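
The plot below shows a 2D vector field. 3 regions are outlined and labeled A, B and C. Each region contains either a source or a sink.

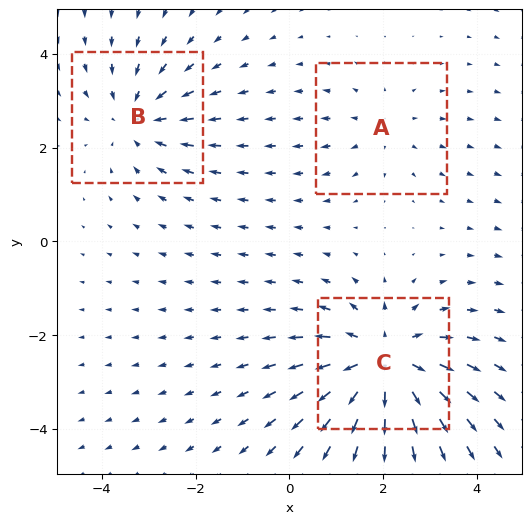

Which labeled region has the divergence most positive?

Divergence at each region's feature centre — A: about +2, B: about -3, C: about +5. Region C is most positive.

C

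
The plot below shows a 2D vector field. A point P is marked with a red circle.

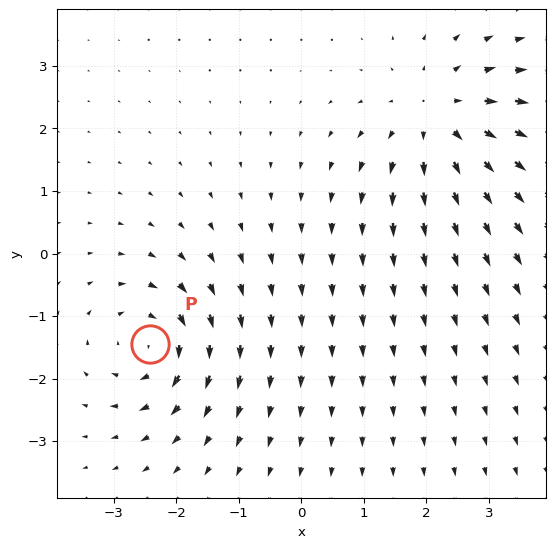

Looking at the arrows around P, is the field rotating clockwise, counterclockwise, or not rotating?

Near P at (-2.4, -1.4) the arrows circulate clockwise. The curl (z-component) there is about -5; negative curl means clockwise rotation.

clockwise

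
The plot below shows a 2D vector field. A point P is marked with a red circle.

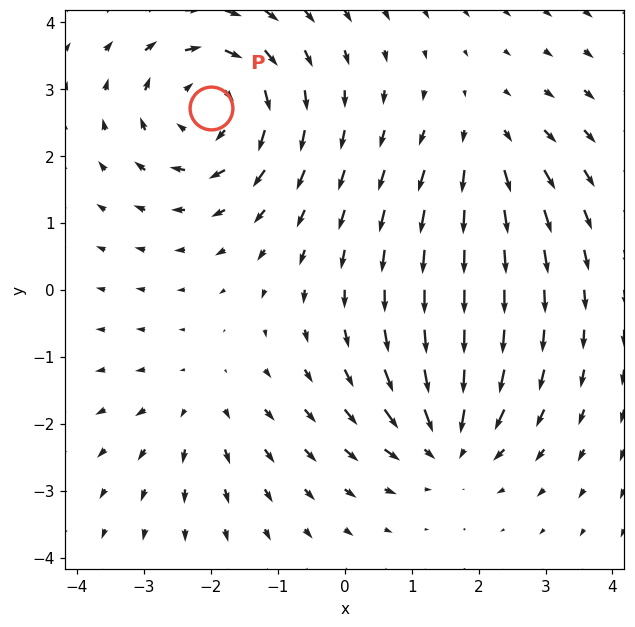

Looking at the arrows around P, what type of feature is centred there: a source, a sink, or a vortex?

vortex

At P (-2.0, 2.7) the arrows circulate clockwise. Divergence ≈0, curl about -5 — near-zero divergence with nonzero curl is a vortex.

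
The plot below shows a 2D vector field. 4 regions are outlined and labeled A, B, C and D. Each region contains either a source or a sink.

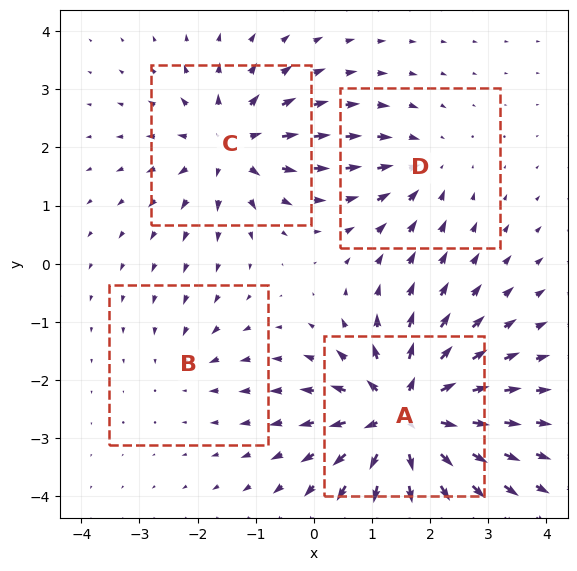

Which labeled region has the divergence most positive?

A

Divergence at each region's feature centre — A: about +9, B: about -2, C: about +5, D: about -3. Region A is most positive.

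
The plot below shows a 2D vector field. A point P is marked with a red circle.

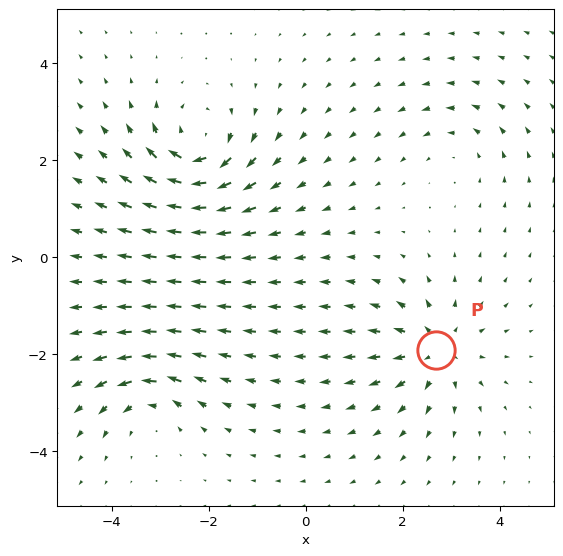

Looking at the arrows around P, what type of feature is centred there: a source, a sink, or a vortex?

At P (2.7, -1.9) the arrows spread outward. Divergence about +5, curl ≈0 — positive divergence with near-zero curl is a source.

source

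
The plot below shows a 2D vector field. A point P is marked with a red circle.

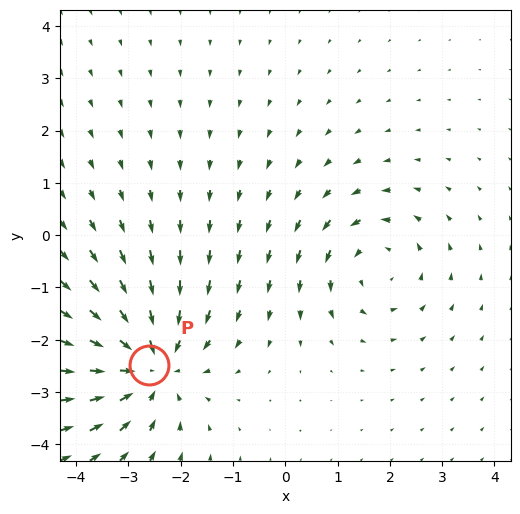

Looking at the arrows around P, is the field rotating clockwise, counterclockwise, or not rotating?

not rotating

Near P at (-2.6, -2.5) the arrows show no circulation. The curl there is ≈0.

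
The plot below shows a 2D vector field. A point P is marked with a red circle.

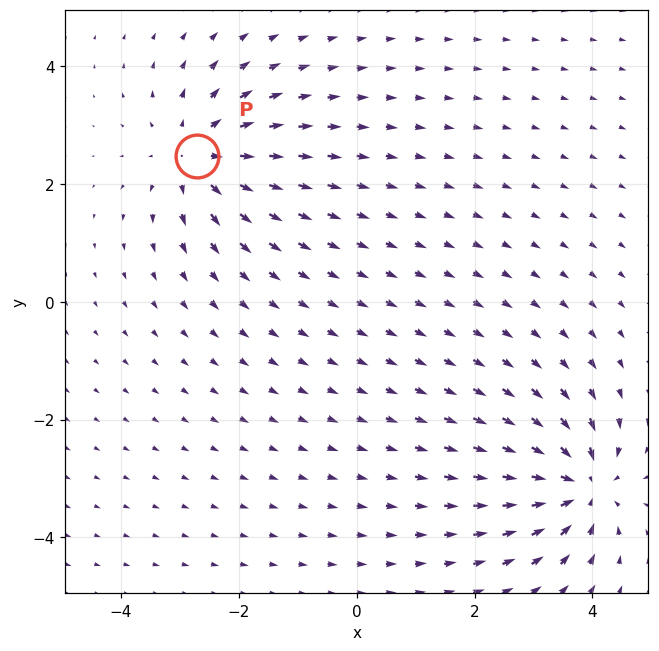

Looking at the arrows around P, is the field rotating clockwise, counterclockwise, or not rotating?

not rotating

Near P at (-2.7, 2.5) the arrows show no circulation. The curl there is ≈0.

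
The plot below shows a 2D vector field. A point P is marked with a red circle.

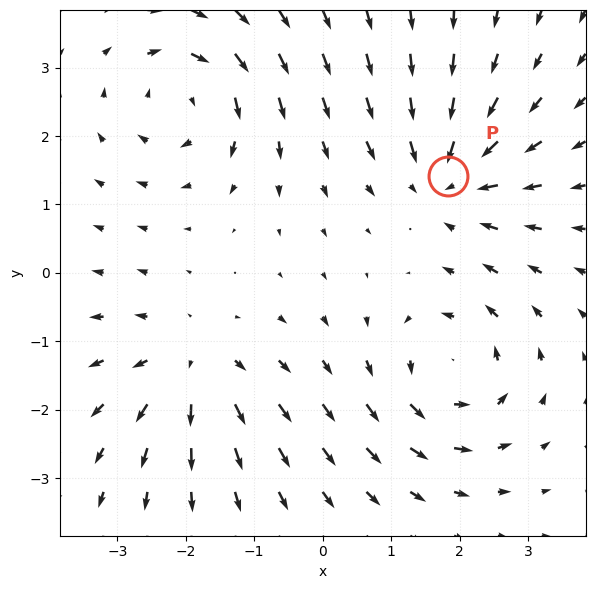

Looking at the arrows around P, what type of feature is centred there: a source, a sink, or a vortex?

sink

At P (1.8, 1.4) the arrows converge inward. Divergence about -5, curl ≈0 — negative divergence with near-zero curl is a sink.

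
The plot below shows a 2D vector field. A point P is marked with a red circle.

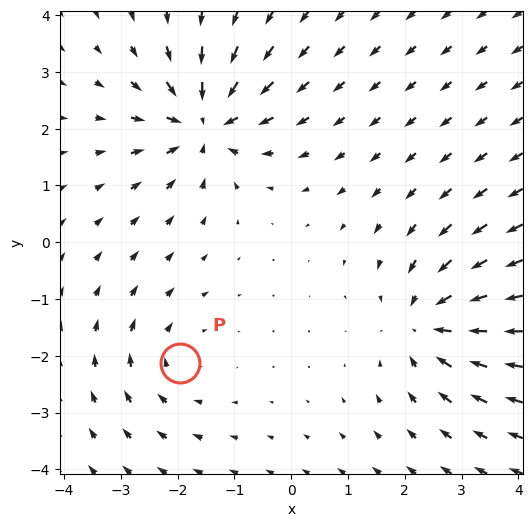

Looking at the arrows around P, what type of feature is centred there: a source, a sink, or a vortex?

vortex

At P (-2.0, -2.1) the arrows circulate clockwise. Divergence ≈0, curl about -3 — near-zero divergence with nonzero curl is a vortex.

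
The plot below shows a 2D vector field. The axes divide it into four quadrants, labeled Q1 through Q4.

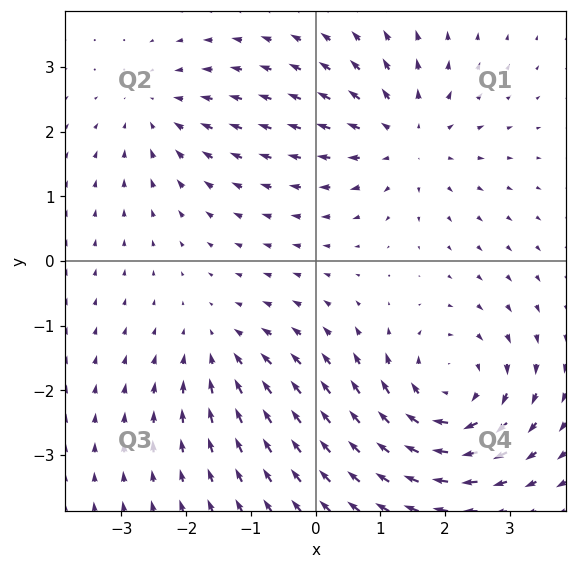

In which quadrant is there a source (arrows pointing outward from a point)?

Q1

The source sits at approximately (1.4, 1.9), which lies in quadrant Q1. The divergence there is about +4, positive as expected for a source.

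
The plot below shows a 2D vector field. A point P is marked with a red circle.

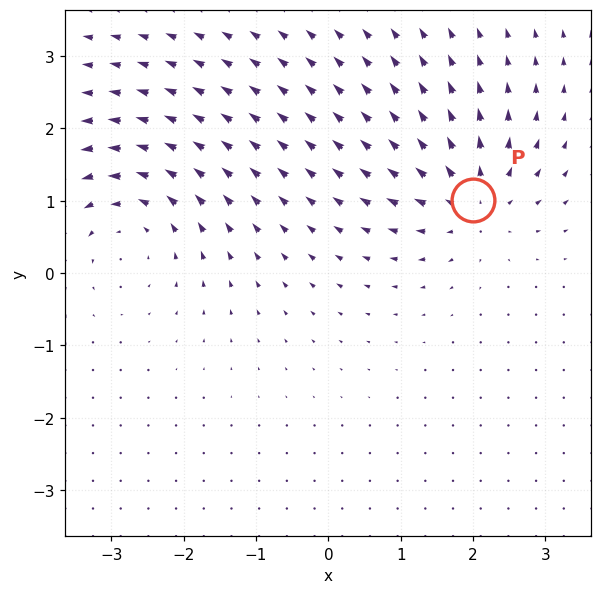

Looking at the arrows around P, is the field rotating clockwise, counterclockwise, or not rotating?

Near P at (2.0, 1.0) the arrows show no circulation. The curl there is ≈0.

not rotating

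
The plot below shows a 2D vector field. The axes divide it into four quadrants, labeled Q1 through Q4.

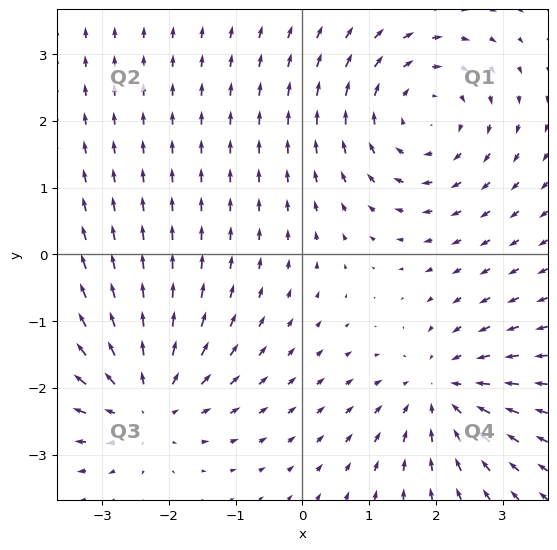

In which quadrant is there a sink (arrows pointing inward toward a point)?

The sink sits at approximately (2.1, -2.1), which lies in quadrant Q4. The divergence there is about -3, negative as expected for a sink.

Q4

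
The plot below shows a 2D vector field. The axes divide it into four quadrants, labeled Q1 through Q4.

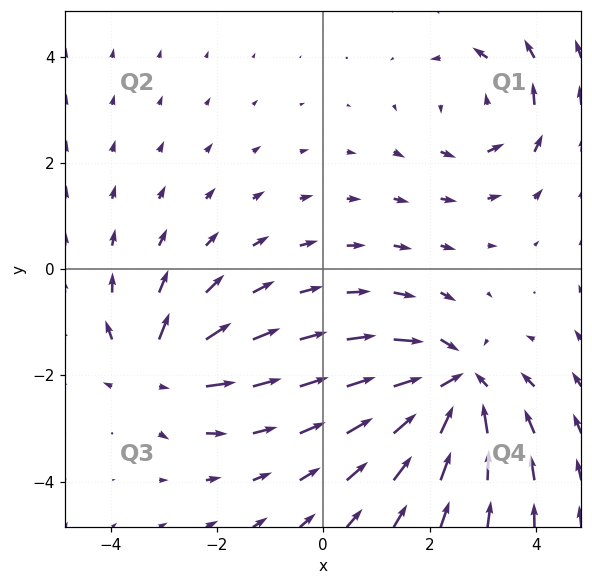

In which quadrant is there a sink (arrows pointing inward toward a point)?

Q4

The sink sits at approximately (2.5, -2.2), which lies in quadrant Q4. The divergence there is about -5, negative as expected for a sink.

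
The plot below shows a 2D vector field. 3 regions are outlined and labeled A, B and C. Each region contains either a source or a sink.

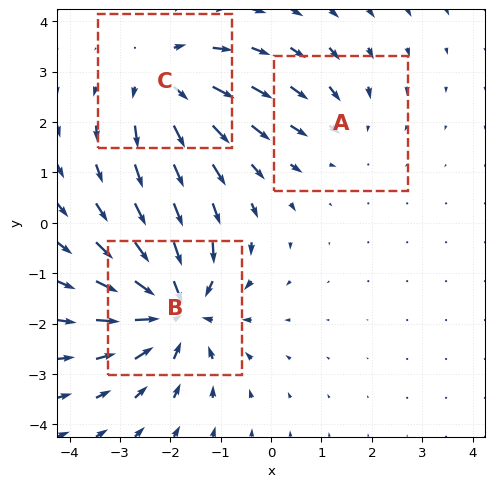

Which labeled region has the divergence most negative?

Divergence at each region's feature centre — A: about -2, B: about -5, C: about +3. Region B is most negative.

B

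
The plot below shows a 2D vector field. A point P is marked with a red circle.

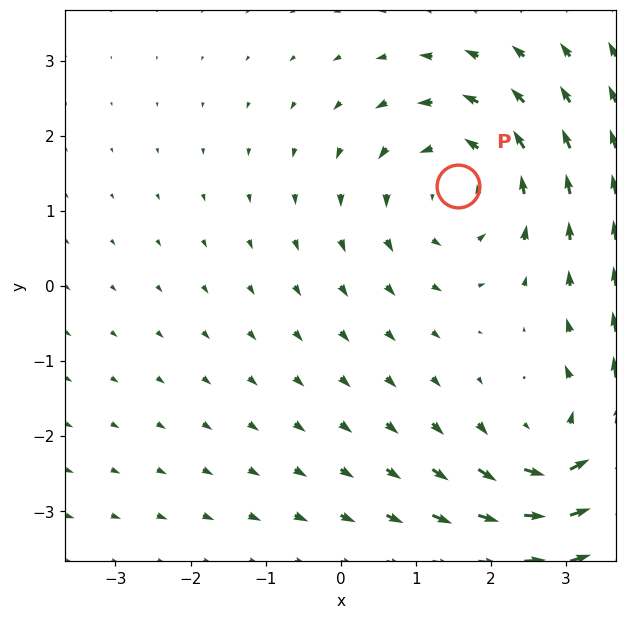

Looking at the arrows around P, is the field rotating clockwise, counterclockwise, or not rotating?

Near P at (1.6, 1.3) the arrows circulate counterclockwise. The curl (z-component) there is about +2; positive curl means counterclockwise rotation.

counterclockwise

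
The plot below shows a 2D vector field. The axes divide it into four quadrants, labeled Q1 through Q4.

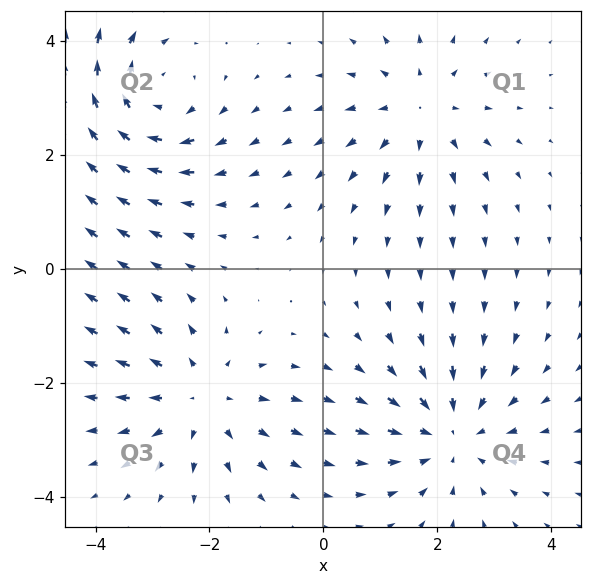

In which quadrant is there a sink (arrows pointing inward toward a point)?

The sink sits at approximately (2.3, -2.9), which lies in quadrant Q4. The divergence there is about -4, negative as expected for a sink.

Q4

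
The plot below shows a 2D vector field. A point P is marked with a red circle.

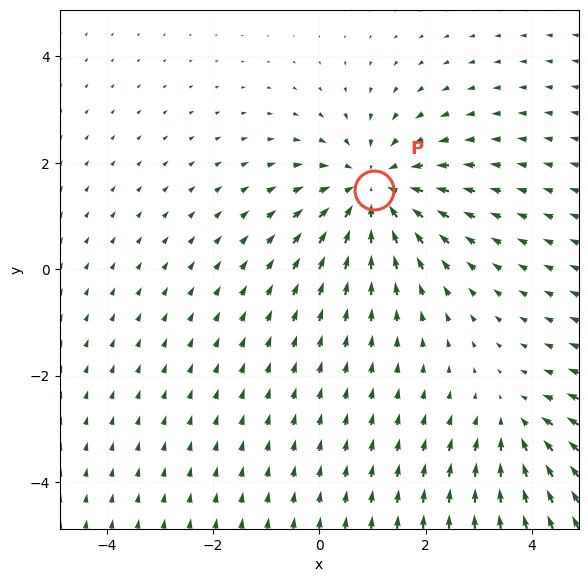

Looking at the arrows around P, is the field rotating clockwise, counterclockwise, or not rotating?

not rotating

Near P at (1.0, 1.5) the arrows show no circulation. The curl there is ≈0.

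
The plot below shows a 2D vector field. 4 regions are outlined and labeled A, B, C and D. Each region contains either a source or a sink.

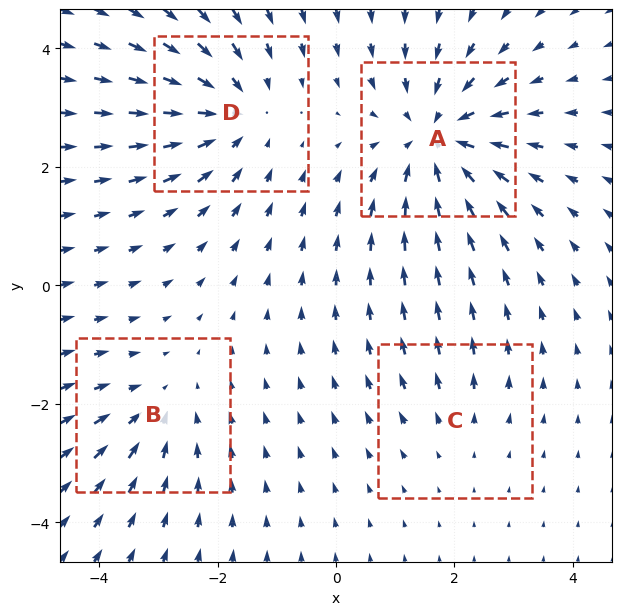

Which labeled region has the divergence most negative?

Divergence at each region's feature centre — A: about -6, B: about -3, C: about +2, D: about -5. Region A is most negative.

A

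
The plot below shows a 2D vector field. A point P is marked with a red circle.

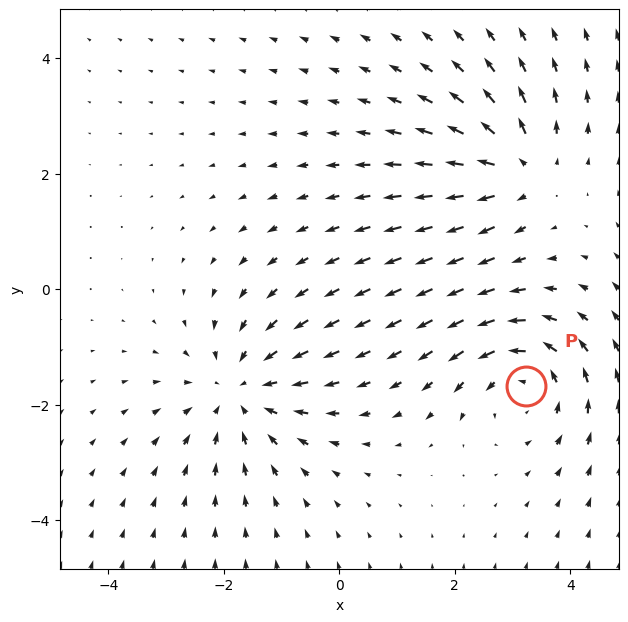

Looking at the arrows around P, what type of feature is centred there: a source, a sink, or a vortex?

At P (3.2, -1.7) the arrows circulate counterclockwise. Divergence ≈0, curl about +4 — near-zero divergence with nonzero curl is a vortex.

vortex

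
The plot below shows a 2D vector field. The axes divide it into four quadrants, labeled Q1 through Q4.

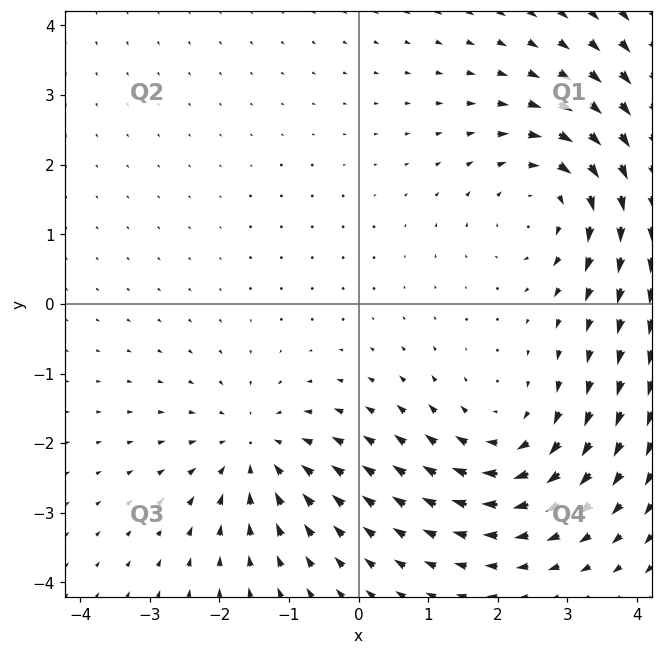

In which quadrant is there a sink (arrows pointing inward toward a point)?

Q3

The sink sits at approximately (-1.5, -2.1), which lies in quadrant Q3. The divergence there is about -3, negative as expected for a sink.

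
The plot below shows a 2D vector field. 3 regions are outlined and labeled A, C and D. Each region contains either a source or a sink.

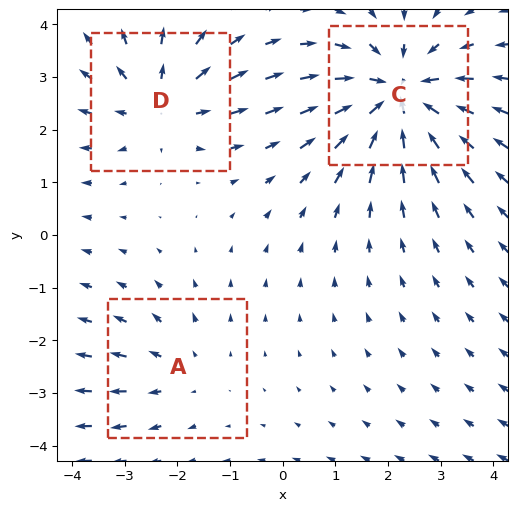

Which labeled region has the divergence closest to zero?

A

Divergence at each region's feature centre — A: about +2, C: about -5, D: about +3. Region A is closest to zero.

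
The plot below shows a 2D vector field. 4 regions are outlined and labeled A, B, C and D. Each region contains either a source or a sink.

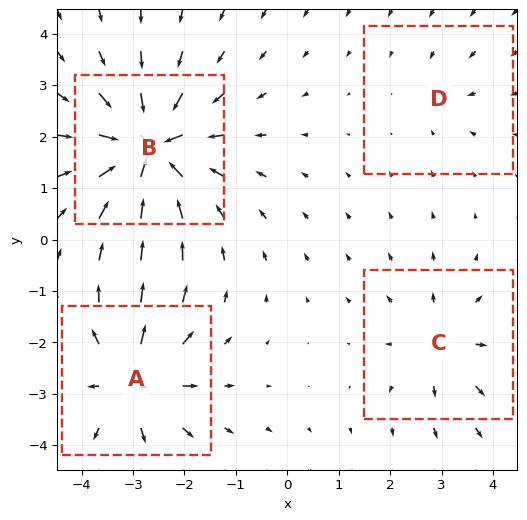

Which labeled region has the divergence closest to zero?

D

Divergence at each region's feature centre — A: about +6, B: about -9, C: about +4, D: about -2. Region D is closest to zero.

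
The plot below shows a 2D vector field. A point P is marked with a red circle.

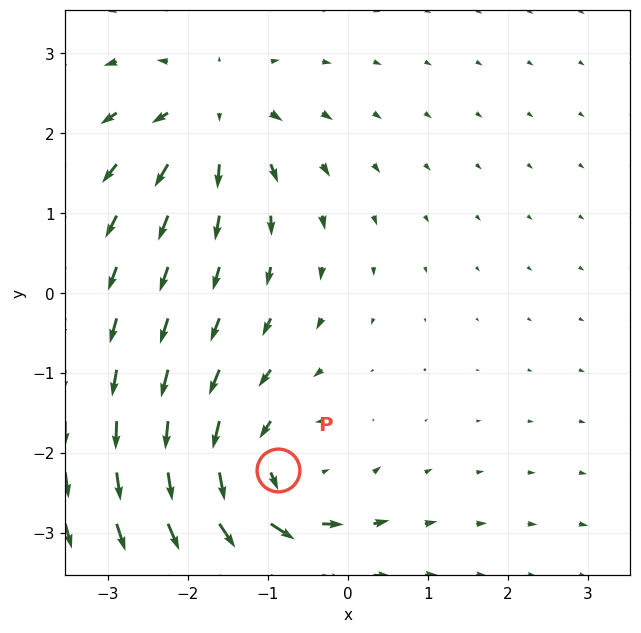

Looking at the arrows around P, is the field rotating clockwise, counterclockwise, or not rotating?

Near P at (-0.9, -2.2) the arrows circulate counterclockwise. The curl (z-component) there is about +4; positive curl means counterclockwise rotation.

counterclockwise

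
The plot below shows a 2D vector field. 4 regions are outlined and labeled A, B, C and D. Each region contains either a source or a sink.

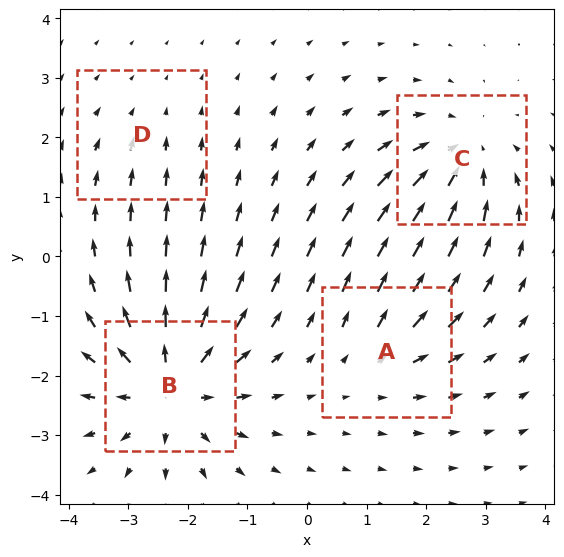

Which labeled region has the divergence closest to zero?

Divergence at each region's feature centre — A: about +3, B: about +6, C: about -5, D: about -2. Region D is closest to zero.

D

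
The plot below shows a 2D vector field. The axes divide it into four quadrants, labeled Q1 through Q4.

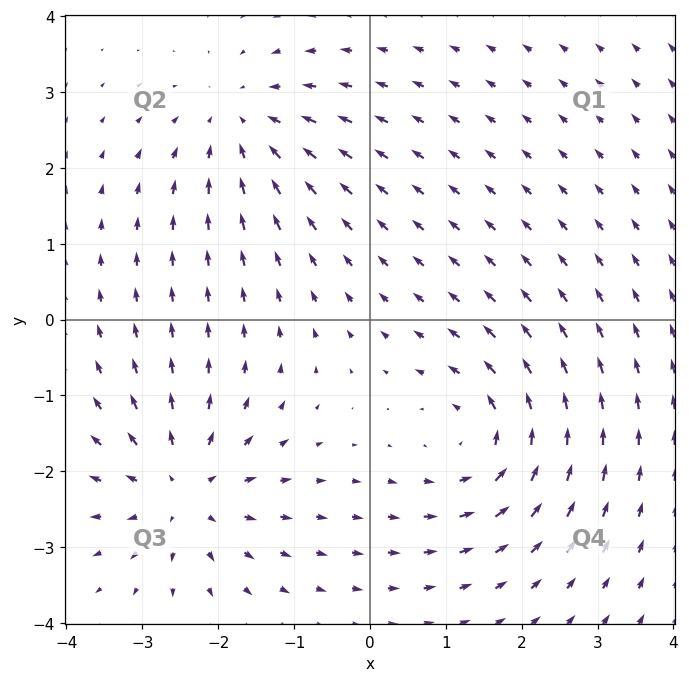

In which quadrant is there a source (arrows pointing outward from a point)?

Q3

The source sits at approximately (-2.5, -2.2), which lies in quadrant Q3. The divergence there is about +5, positive as expected for a source.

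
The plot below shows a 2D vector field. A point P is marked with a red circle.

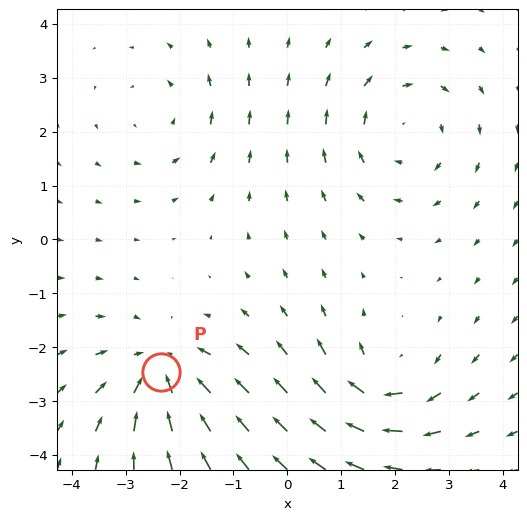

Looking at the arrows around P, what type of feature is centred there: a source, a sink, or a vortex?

sink

At P (-2.3, -2.5) the arrows converge inward. Divergence about -5, curl ≈0 — negative divergence with near-zero curl is a sink.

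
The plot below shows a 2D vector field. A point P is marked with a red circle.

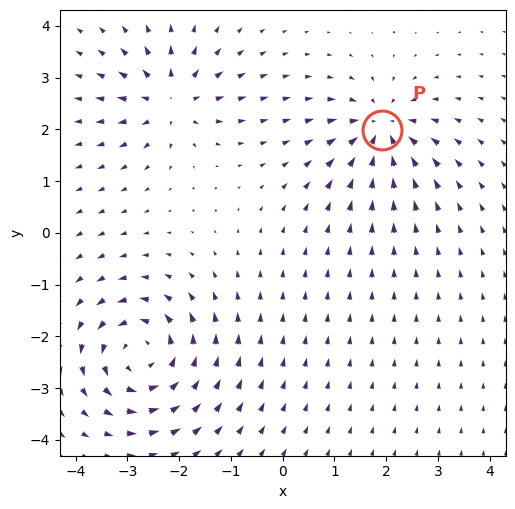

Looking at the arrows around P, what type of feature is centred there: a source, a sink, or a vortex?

At P (1.9, 2.0) the arrows converge inward. Divergence about -5, curl ≈0 — negative divergence with near-zero curl is a sink.

sink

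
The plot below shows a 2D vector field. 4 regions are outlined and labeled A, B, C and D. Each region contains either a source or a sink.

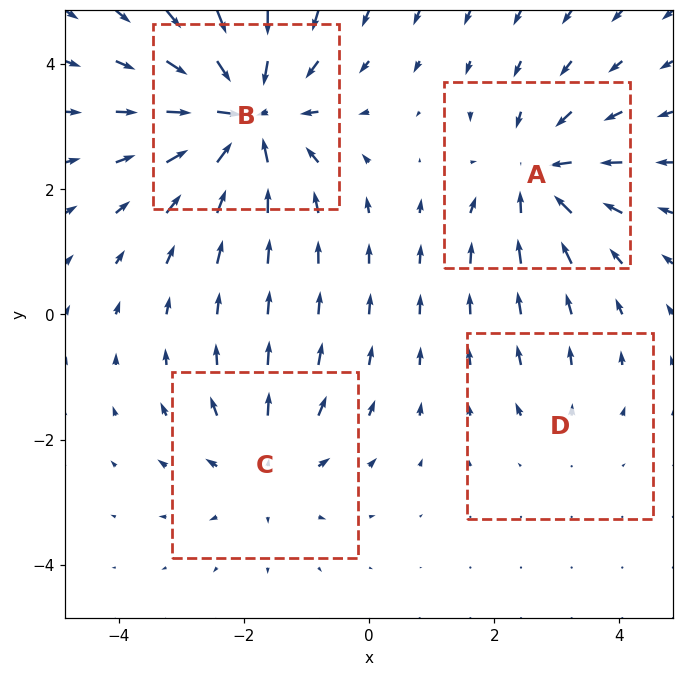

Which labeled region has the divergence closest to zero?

D

Divergence at each region's feature centre — A: about -5, B: about -7, C: about +4, D: about +2. Region D is closest to zero.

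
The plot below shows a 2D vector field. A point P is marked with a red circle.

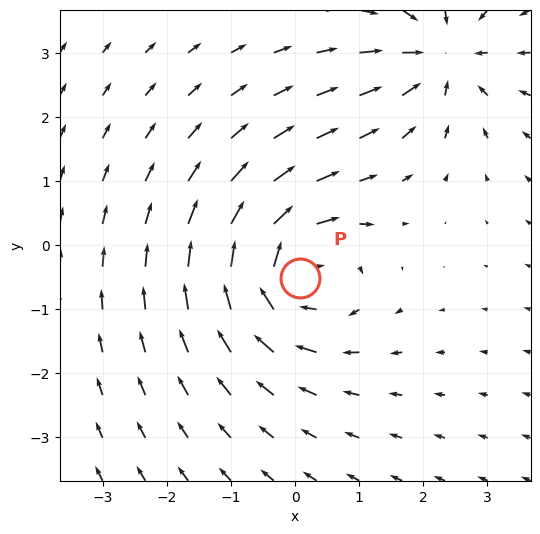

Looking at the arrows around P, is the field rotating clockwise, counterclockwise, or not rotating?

clockwise

Near P at (0.1, -0.5) the arrows circulate clockwise. The curl (z-component) there is about -5; negative curl means clockwise rotation.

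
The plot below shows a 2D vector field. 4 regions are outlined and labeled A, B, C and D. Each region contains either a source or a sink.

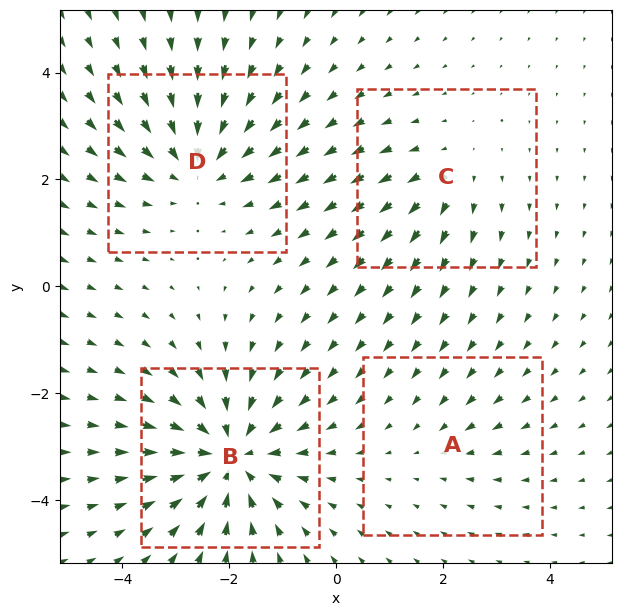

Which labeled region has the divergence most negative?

B

Divergence at each region's feature centre — A: about -2, B: about -6, C: about +3, D: about -5. Region B is most negative.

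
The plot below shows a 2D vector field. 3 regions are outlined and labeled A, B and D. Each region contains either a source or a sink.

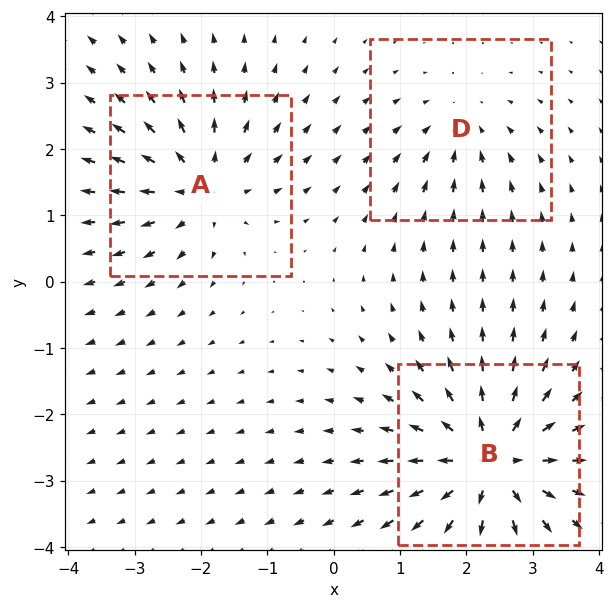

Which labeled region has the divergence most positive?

B

Divergence at each region's feature centre — A: about +4, B: about +6, D: about -2. Region B is most positive.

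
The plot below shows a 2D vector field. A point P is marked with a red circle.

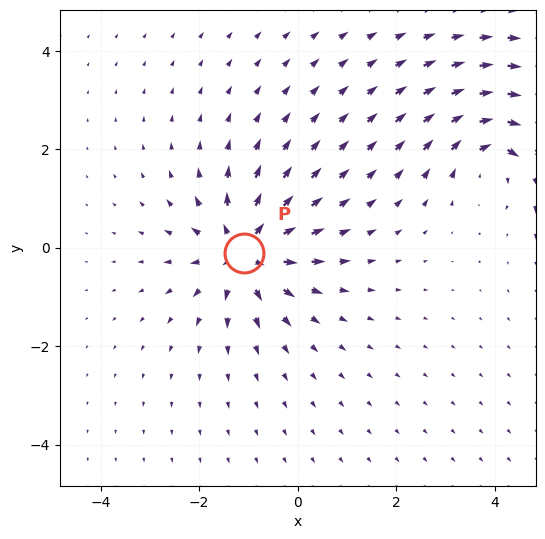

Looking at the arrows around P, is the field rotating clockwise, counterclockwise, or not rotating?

not rotating

Near P at (-1.1, -0.1) the arrows show no circulation. The curl there is ≈0.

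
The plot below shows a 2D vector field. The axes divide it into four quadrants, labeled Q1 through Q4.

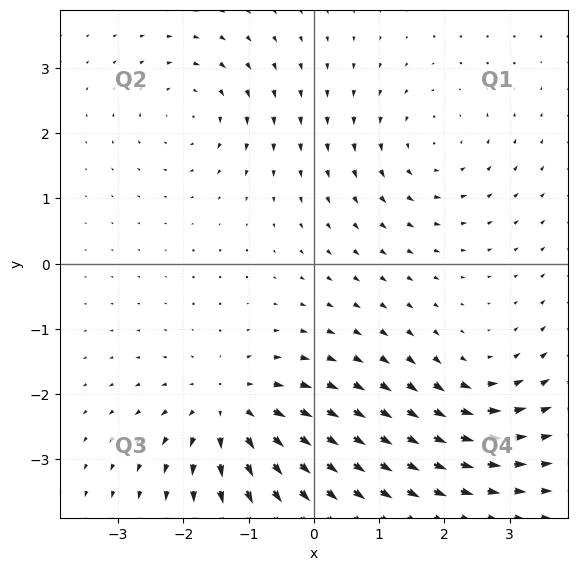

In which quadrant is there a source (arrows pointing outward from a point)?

Q3

The source sits at approximately (-1.3, -2.2), which lies in quadrant Q3. The divergence there is about +5, positive as expected for a source.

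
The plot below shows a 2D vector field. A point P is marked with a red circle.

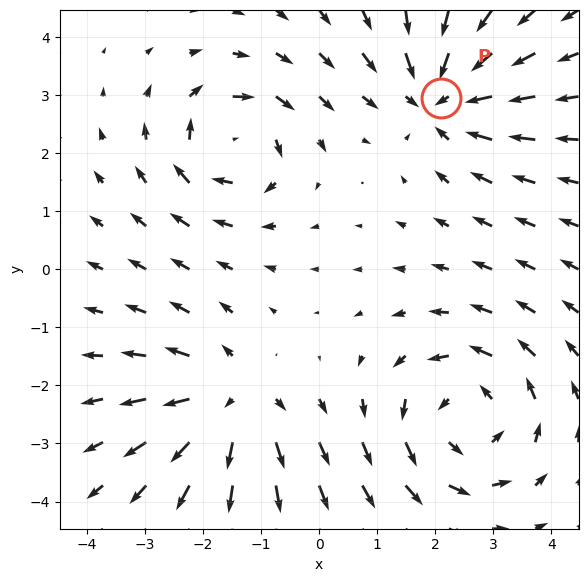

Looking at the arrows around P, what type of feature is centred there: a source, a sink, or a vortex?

At P (2.1, 3.0) the arrows converge inward. Divergence about -4, curl ≈0 — negative divergence with near-zero curl is a sink.

sink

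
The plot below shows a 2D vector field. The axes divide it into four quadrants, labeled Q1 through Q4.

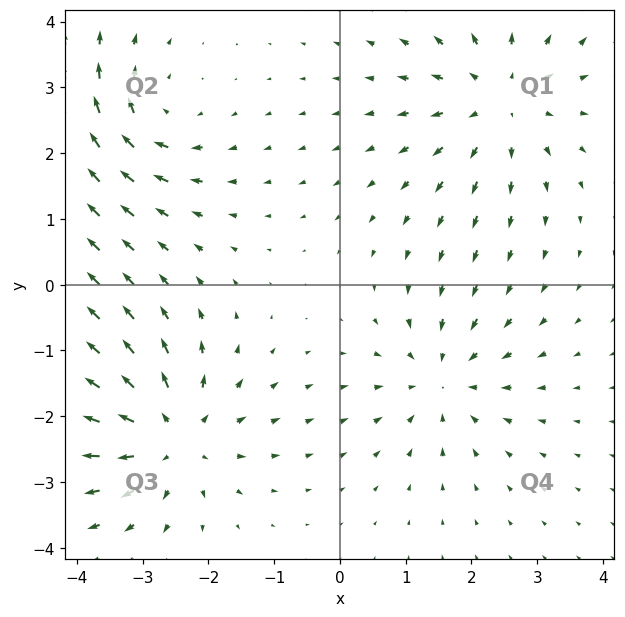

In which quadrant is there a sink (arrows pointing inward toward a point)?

Q4

The sink sits at approximately (1.6, -1.4), which lies in quadrant Q4. The divergence there is about -4, negative as expected for a sink.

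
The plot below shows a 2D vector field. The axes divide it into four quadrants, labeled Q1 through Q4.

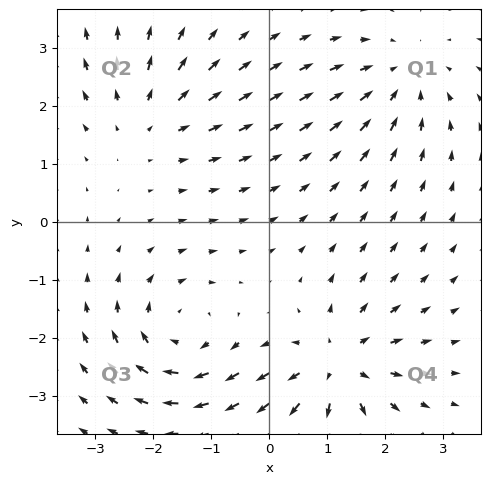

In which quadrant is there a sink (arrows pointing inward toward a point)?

The sink sits at approximately (2.3, 2.5), which lies in quadrant Q1. The divergence there is about -4, negative as expected for a sink.

Q1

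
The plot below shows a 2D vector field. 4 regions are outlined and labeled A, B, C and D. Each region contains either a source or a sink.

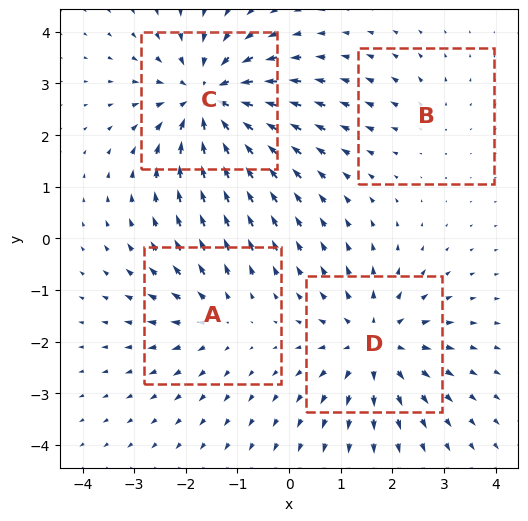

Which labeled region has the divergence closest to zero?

Divergence at each region's feature centre — A: about +3, B: about +2, C: about -7, D: about +5. Region B is closest to zero.

B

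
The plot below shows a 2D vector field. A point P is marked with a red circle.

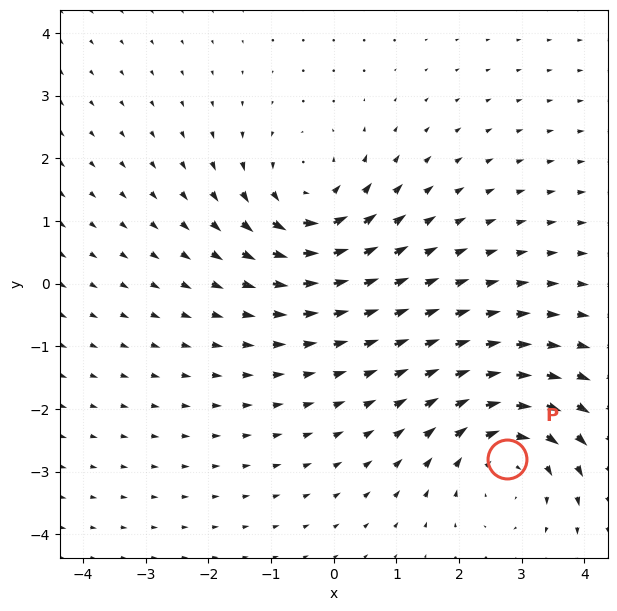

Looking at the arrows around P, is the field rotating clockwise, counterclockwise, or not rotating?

Near P at (2.8, -2.8) the arrows circulate clockwise. The curl (z-component) there is about -4; negative curl means clockwise rotation.

clockwise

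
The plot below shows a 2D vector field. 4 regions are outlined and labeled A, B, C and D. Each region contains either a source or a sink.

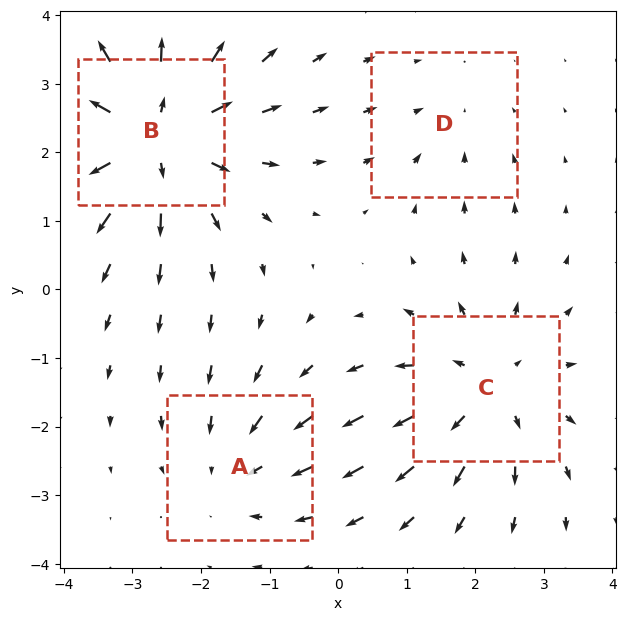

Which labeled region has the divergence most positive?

B

Divergence at each region's feature centre — A: about -3, B: about +6, C: about +4, D: about -2. Region B is most positive.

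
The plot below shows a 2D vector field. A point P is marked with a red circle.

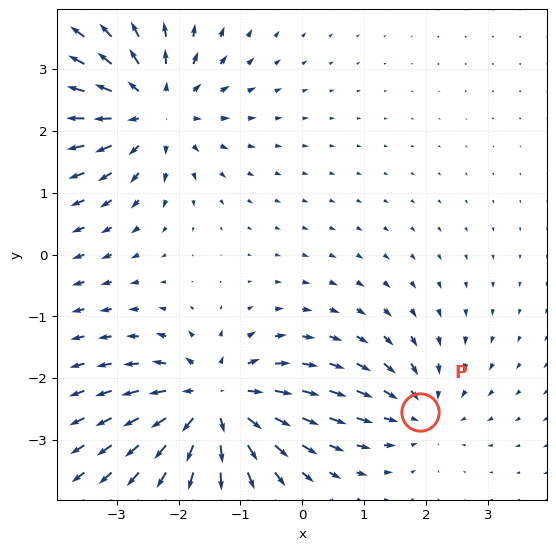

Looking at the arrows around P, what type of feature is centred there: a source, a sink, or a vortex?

sink

At P (1.9, -2.5) the arrows converge inward. Divergence about -3, curl ≈0 — negative divergence with near-zero curl is a sink.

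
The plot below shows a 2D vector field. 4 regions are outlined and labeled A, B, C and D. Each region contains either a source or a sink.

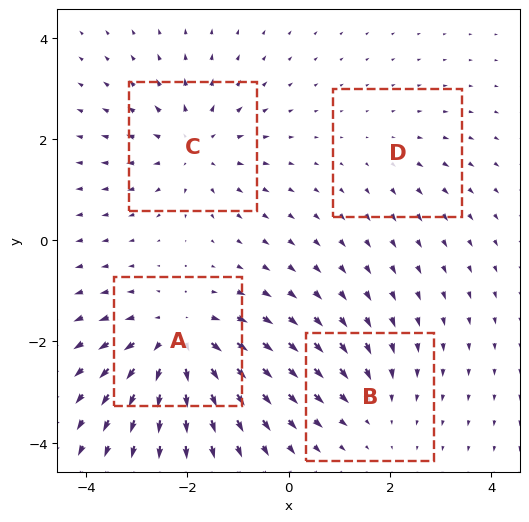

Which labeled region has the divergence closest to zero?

D

Divergence at each region's feature centre — A: about +6, B: about -3, C: about +5, D: about +2. Region D is closest to zero.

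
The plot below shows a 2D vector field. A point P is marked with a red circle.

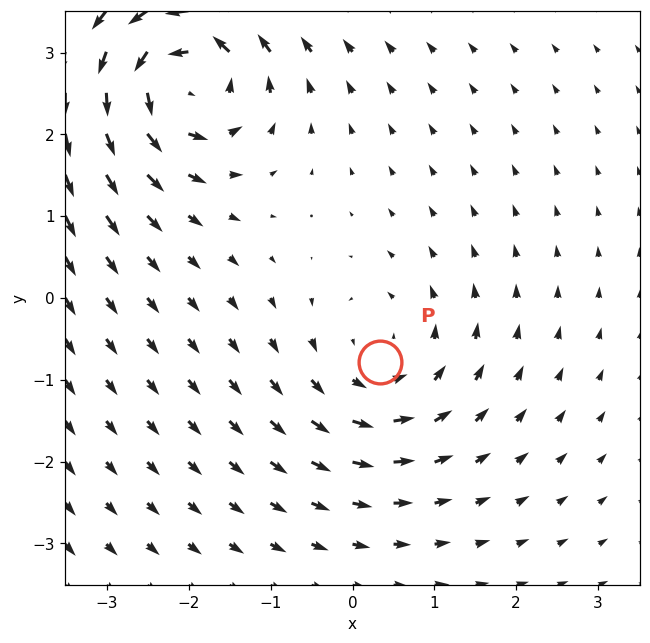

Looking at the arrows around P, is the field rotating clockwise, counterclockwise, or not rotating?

counterclockwise

Near P at (0.3, -0.8) the arrows circulate counterclockwise. The curl (z-component) there is about +3; positive curl means counterclockwise rotation.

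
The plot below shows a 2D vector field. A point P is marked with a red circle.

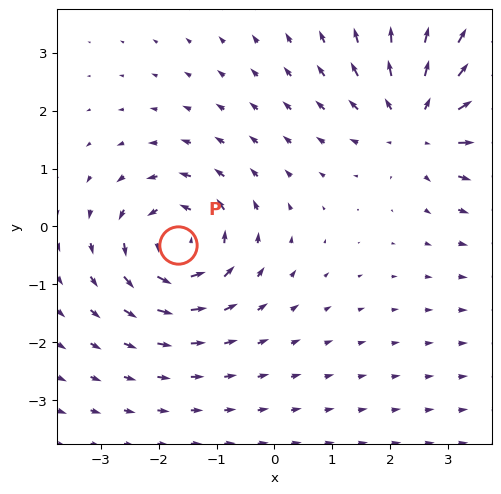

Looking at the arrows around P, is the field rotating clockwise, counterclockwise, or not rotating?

counterclockwise

Near P at (-1.7, -0.3) the arrows circulate counterclockwise. The curl (z-component) there is about +5; positive curl means counterclockwise rotation.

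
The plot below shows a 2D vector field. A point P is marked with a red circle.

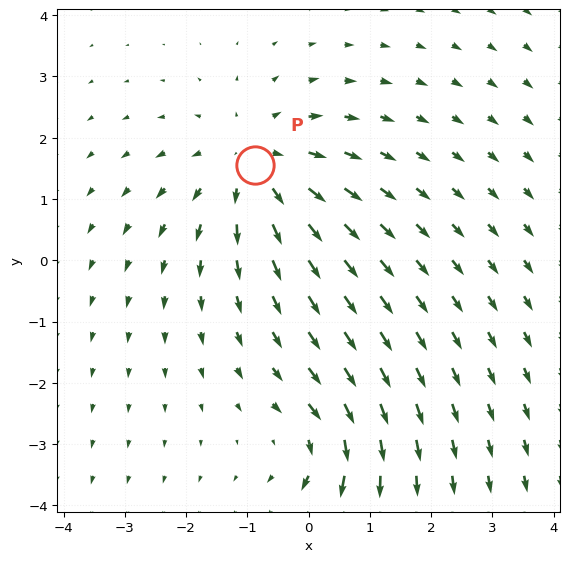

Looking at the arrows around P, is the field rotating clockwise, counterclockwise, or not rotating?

Near P at (-0.9, 1.5) the arrows show no circulation. The curl there is ≈0.

not rotating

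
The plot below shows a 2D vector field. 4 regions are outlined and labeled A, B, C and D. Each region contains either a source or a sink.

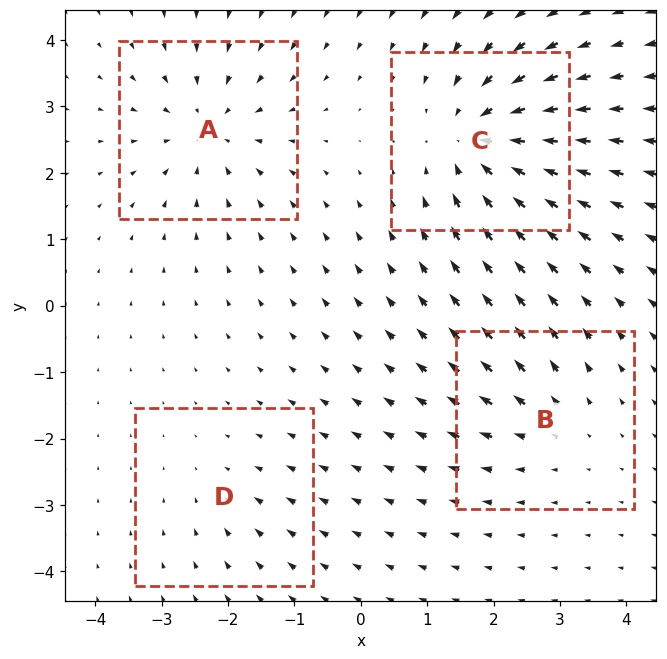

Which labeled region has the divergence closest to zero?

D

Divergence at each region's feature centre — A: about -5, B: about +3, C: about -7, D: about -2. Region D is closest to zero.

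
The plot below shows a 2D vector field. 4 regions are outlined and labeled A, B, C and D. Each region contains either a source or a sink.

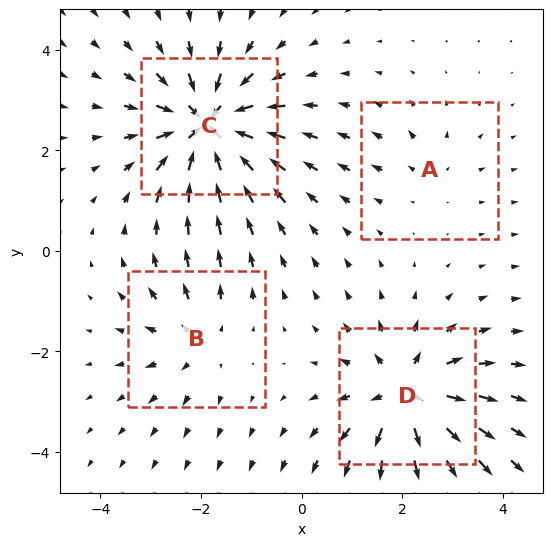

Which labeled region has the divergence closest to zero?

A

Divergence at each region's feature centre — A: about +2, B: about +4, C: about -8, D: about +6. Region A is closest to zero.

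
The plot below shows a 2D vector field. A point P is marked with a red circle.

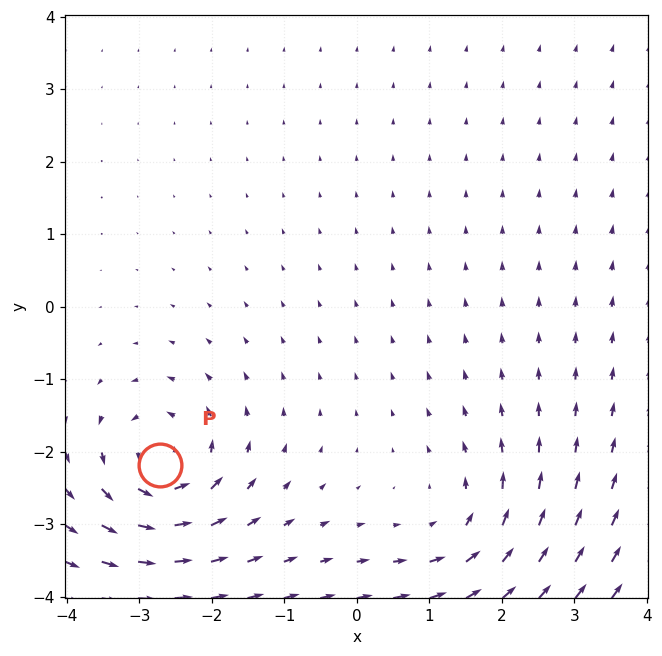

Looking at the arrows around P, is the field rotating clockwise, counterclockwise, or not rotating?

counterclockwise

Near P at (-2.7, -2.2) the arrows circulate counterclockwise. The curl (z-component) there is about +4; positive curl means counterclockwise rotation.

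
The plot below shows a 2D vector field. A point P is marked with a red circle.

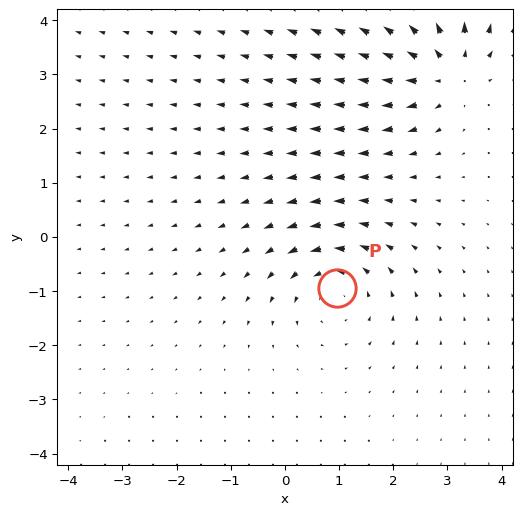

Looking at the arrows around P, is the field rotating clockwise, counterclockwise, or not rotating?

counterclockwise

Near P at (1.0, -0.9) the arrows circulate counterclockwise. The curl (z-component) there is about +3; positive curl means counterclockwise rotation.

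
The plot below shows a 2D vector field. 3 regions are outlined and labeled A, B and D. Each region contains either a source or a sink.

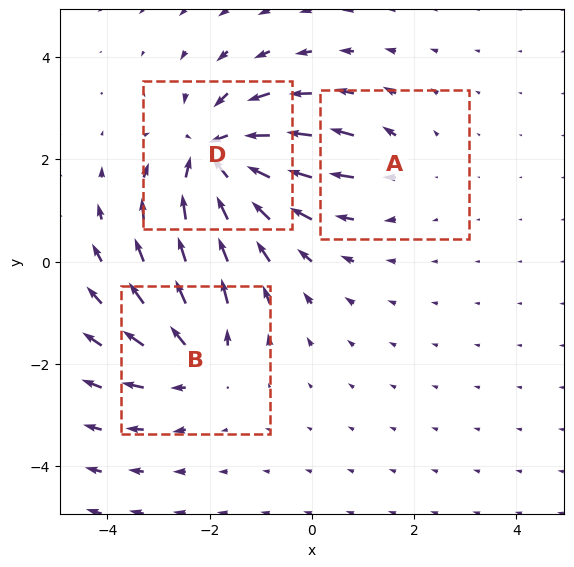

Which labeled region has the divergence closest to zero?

A

Divergence at each region's feature centre — A: about +2, B: about +3, D: about -5. Region A is closest to zero.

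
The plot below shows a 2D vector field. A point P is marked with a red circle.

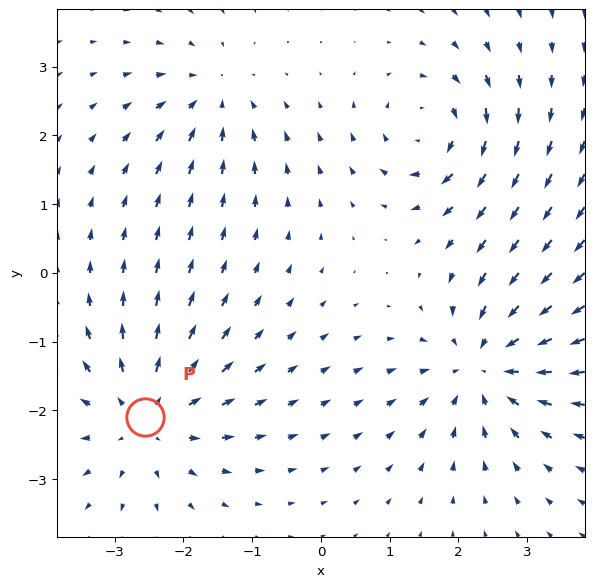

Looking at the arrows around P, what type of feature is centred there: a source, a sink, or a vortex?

source

At P (-2.6, -2.1) the arrows spread outward. Divergence about +5, curl ≈0 — positive divergence with near-zero curl is a source.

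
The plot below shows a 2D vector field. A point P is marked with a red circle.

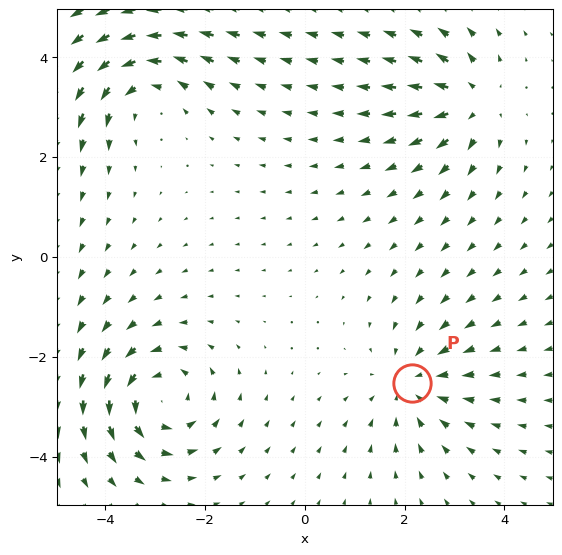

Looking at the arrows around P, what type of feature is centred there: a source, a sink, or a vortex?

sink

At P (2.1, -2.5) the arrows converge inward. Divergence about -4, curl ≈0 — negative divergence with near-zero curl is a sink.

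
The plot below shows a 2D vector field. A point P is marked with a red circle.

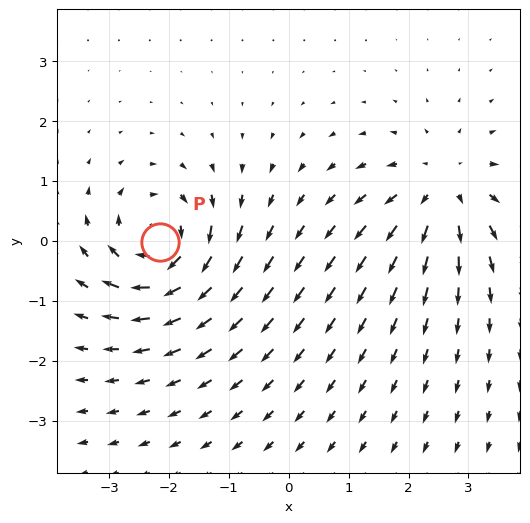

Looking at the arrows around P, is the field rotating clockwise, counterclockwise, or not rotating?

Near P at (-2.2, -0.0) the arrows circulate clockwise. The curl (z-component) there is about -7; negative curl means clockwise rotation.

clockwise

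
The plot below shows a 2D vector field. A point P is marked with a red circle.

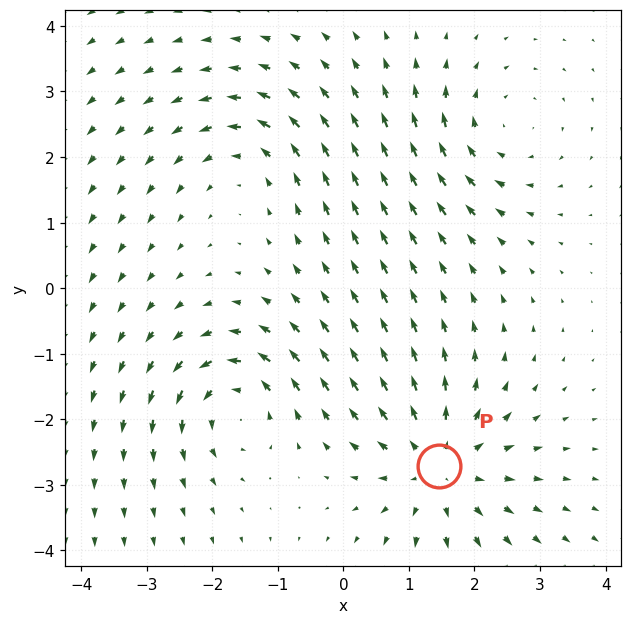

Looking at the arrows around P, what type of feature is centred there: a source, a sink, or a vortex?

At P (1.5, -2.7) the arrows spread outward. Divergence about +4, curl ≈0 — positive divergence with near-zero curl is a source.

source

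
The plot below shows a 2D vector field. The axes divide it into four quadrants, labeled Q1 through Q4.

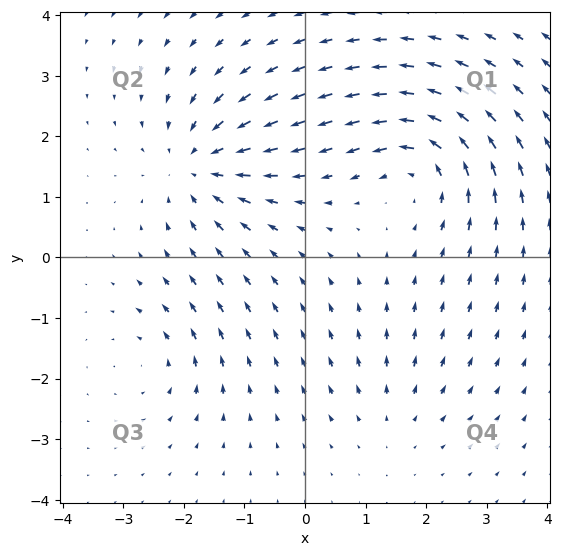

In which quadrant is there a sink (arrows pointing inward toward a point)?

Q2

The sink sits at approximately (-1.7, 1.5), which lies in quadrant Q2. The divergence there is about -5, negative as expected for a sink.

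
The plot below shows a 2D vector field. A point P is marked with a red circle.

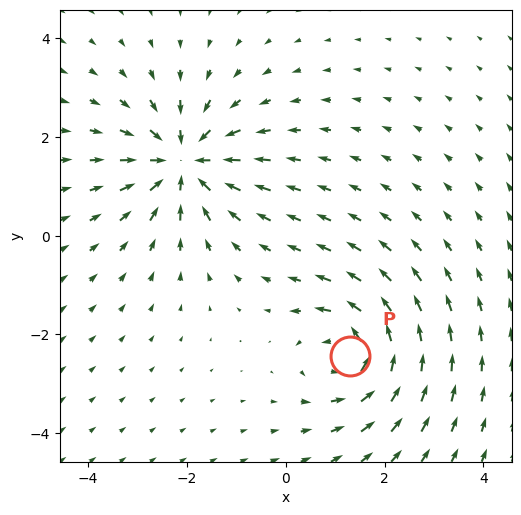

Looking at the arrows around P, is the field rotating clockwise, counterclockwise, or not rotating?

counterclockwise

Near P at (1.3, -2.4) the arrows circulate counterclockwise. The curl (z-component) there is about +4; positive curl means counterclockwise rotation.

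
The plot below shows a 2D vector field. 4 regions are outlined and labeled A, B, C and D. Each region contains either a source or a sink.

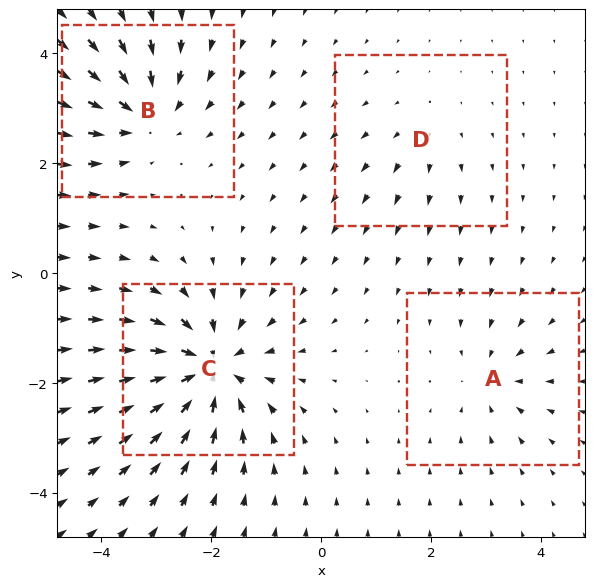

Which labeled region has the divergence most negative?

Divergence at each region's feature centre — A: about -4, B: about -6, C: about -8, D: about +2. Region C is most negative.

C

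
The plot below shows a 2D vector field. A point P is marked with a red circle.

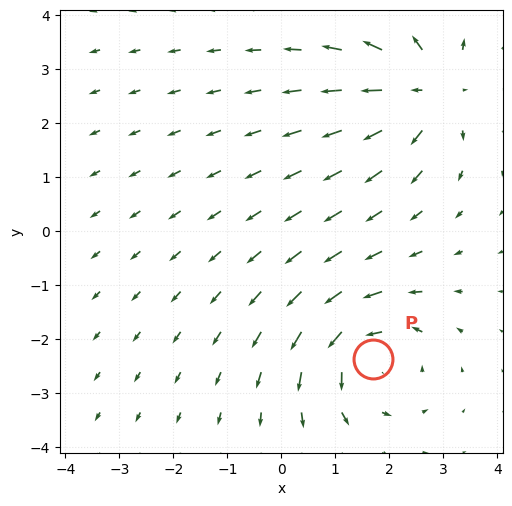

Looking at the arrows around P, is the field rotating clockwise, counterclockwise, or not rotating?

Near P at (1.7, -2.4) the arrows circulate counterclockwise. The curl (z-component) there is about +4; positive curl means counterclockwise rotation.

counterclockwise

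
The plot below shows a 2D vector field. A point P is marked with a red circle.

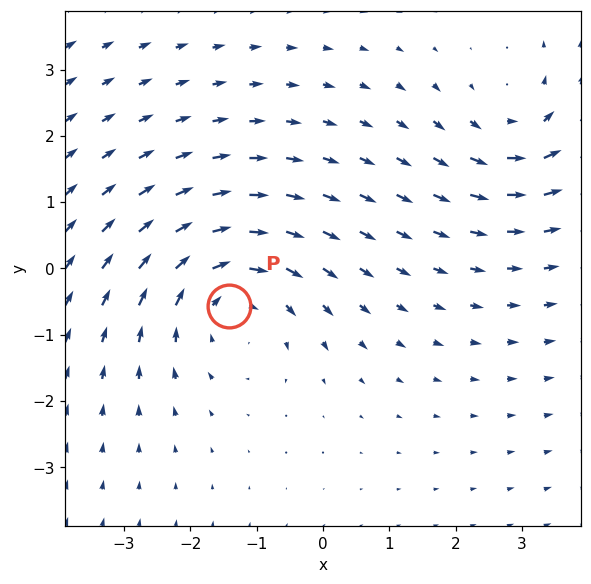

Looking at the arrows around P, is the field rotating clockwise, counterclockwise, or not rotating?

clockwise

Near P at (-1.4, -0.6) the arrows circulate clockwise. The curl (z-component) there is about -3; negative curl means clockwise rotation.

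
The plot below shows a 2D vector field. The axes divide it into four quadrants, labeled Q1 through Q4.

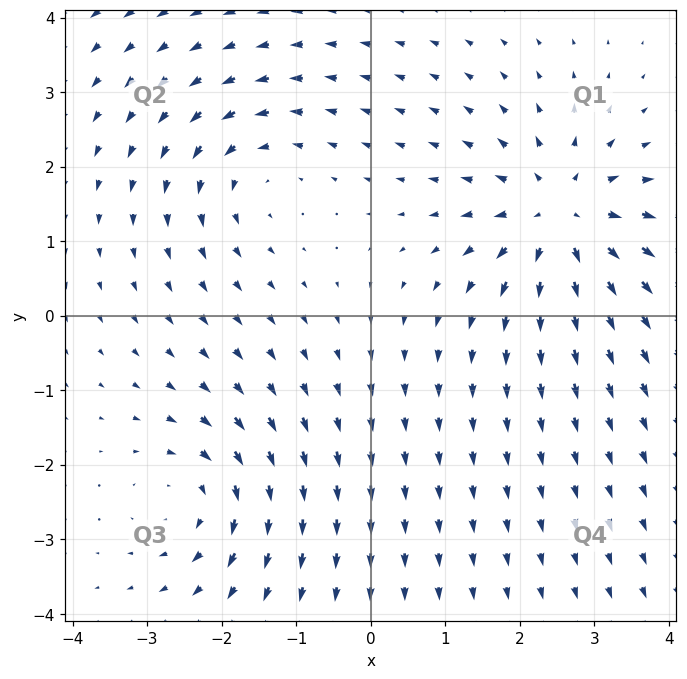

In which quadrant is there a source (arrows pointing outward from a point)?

The source sits at approximately (2.5, 1.3), which lies in quadrant Q1. The divergence there is about +5, positive as expected for a source.

Q1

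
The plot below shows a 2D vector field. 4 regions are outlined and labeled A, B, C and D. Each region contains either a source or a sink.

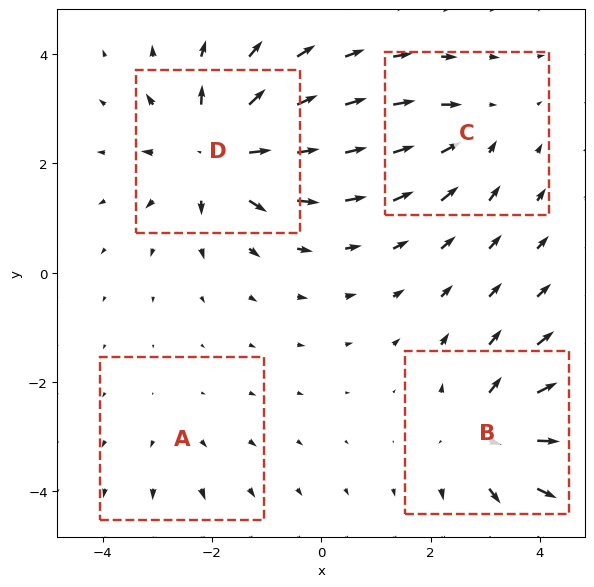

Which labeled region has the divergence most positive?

D

Divergence at each region's feature centre — A: about +2, B: about +6, C: about -4, D: about +7. Region D is most positive.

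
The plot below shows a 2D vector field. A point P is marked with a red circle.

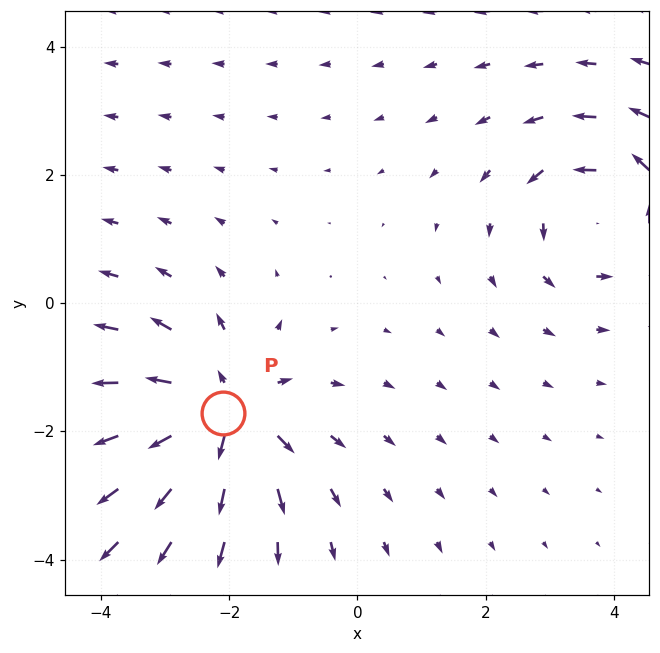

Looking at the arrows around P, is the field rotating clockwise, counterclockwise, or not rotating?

Near P at (-2.1, -1.7) the arrows show no circulation. The curl there is ≈0.

not rotating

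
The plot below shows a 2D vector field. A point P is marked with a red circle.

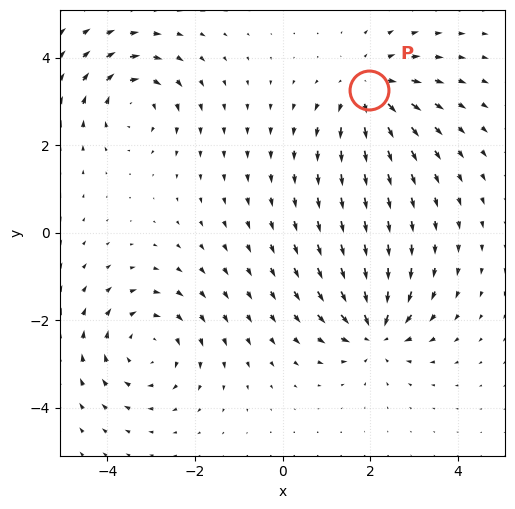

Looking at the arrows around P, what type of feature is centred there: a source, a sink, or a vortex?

At P (2.0, 3.3) the arrows spread outward. Divergence about +4, curl ≈0 — positive divergence with near-zero curl is a source.

source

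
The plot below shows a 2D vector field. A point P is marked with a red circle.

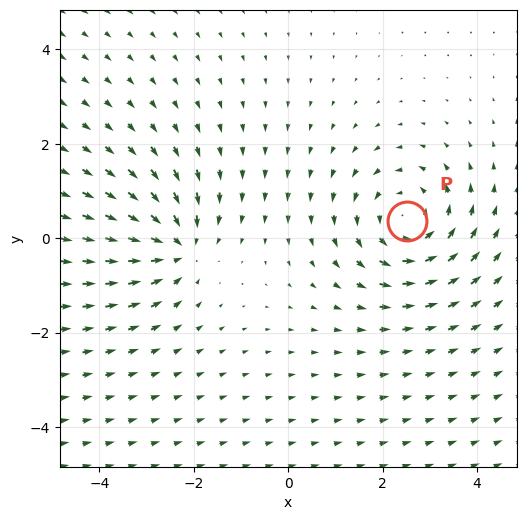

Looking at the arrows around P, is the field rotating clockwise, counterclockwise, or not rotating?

counterclockwise

Near P at (2.5, 0.4) the arrows circulate counterclockwise. The curl (z-component) there is about +4; positive curl means counterclockwise rotation.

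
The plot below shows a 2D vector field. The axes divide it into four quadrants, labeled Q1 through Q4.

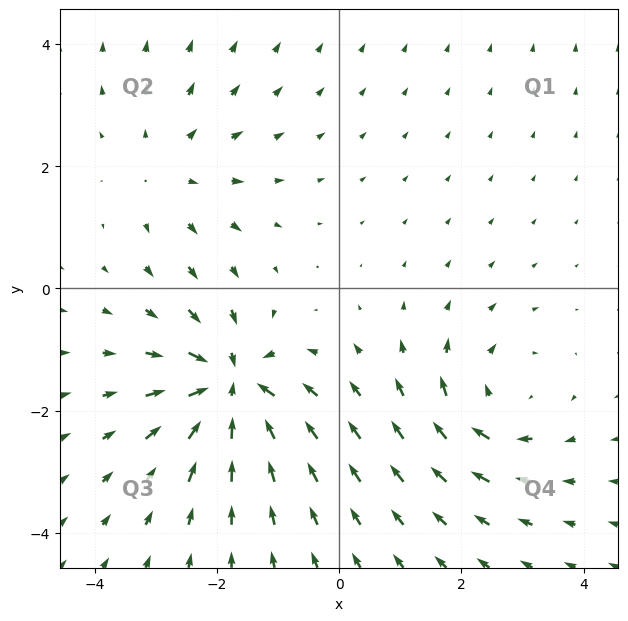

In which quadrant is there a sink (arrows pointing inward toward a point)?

The sink sits at approximately (-1.8, -1.6), which lies in quadrant Q3. The divergence there is about -7, negative as expected for a sink.

Q3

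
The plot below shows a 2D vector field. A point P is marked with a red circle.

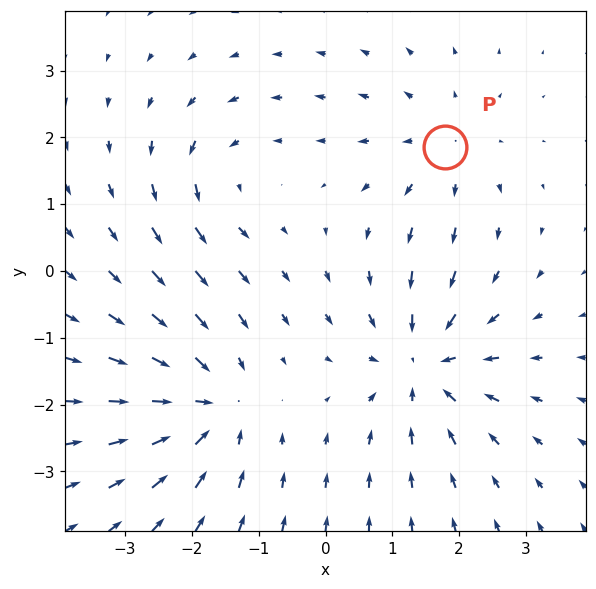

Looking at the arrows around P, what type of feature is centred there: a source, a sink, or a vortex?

At P (1.8, 1.8) the arrows spread outward. Divergence about +3, curl ≈0 — positive divergence with near-zero curl is a source.

source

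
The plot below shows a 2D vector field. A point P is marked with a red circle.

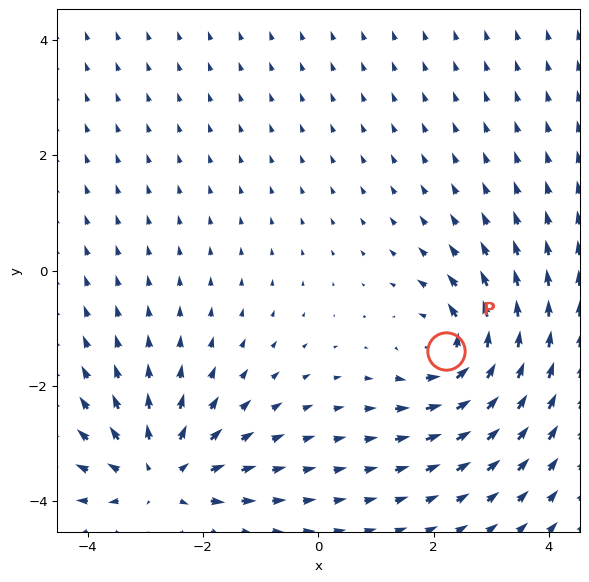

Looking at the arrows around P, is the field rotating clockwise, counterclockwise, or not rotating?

counterclockwise

Near P at (2.2, -1.4) the arrows circulate counterclockwise. The curl (z-component) there is about +4; positive curl means counterclockwise rotation.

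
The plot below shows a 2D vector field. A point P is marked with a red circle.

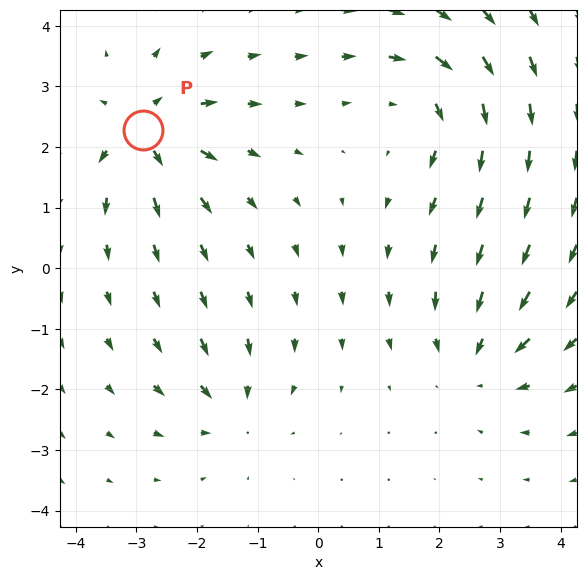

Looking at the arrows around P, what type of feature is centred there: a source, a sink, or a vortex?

source

At P (-2.9, 2.3) the arrows spread outward. Divergence about +5, curl ≈0 — positive divergence with near-zero curl is a source.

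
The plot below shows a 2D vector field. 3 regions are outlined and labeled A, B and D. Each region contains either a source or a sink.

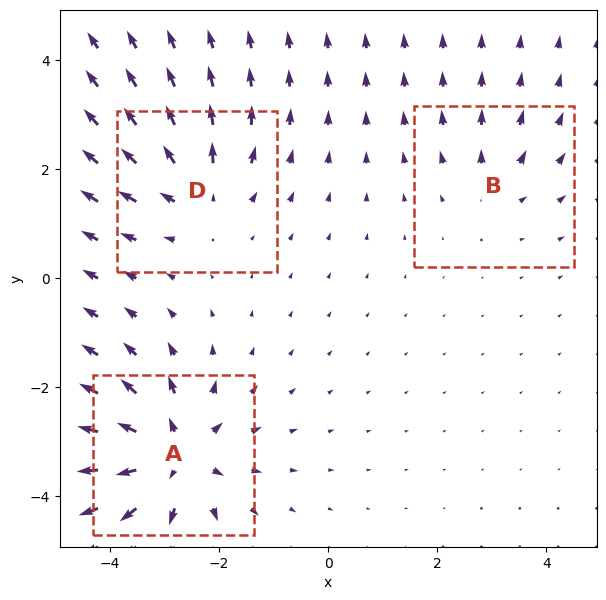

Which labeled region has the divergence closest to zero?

B

Divergence at each region's feature centre — A: about +6, B: about +2, D: about +4. Region B is closest to zero.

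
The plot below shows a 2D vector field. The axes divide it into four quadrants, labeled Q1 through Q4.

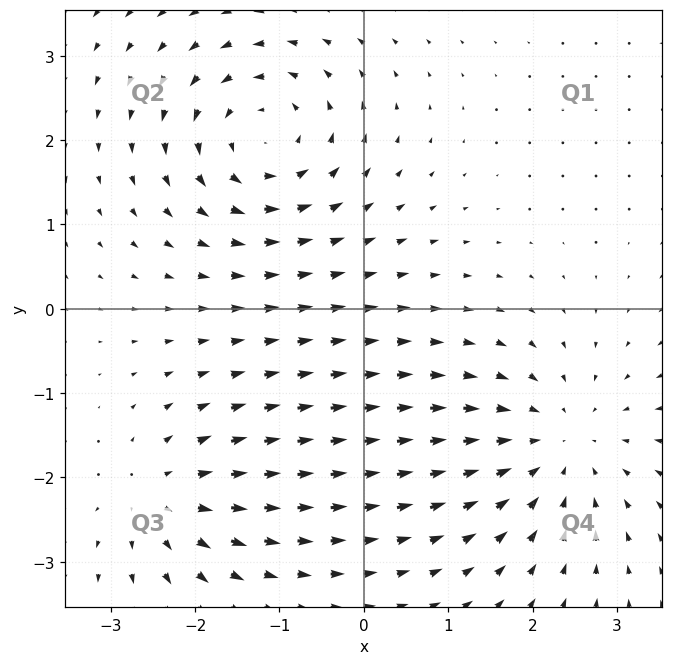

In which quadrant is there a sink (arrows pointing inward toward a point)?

The sink sits at approximately (2.3, -1.6), which lies in quadrant Q4. The divergence there is about -4, negative as expected for a sink.

Q4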